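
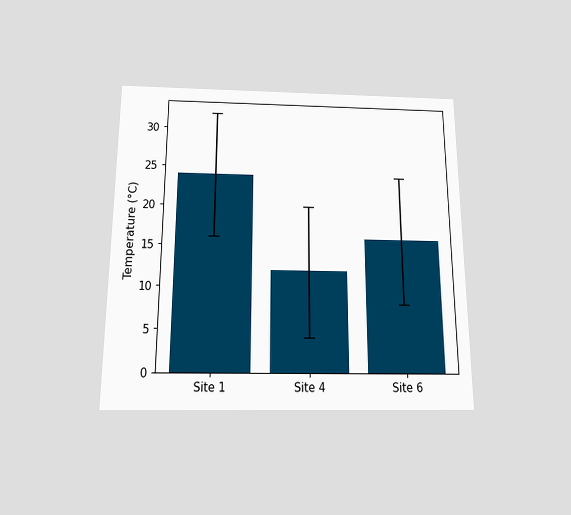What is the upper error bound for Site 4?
20°C

The chart is viewed slightly from below. The Site 4 bar's upper whisker reaches 20°C.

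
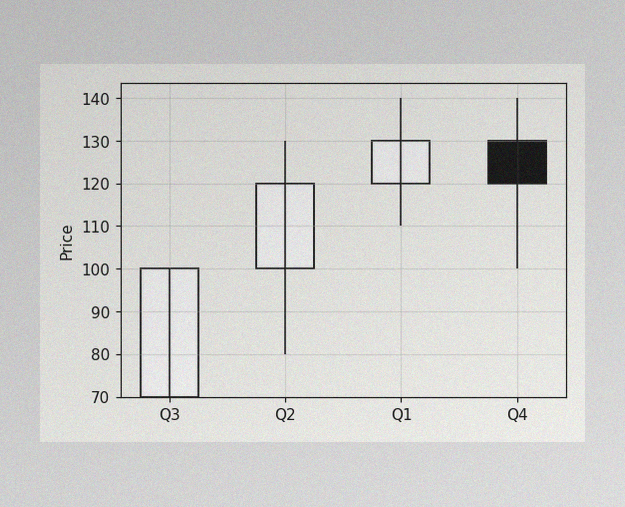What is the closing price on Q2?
120

The image has some photo noise and uneven lighting. The Q2 candle closes at 120.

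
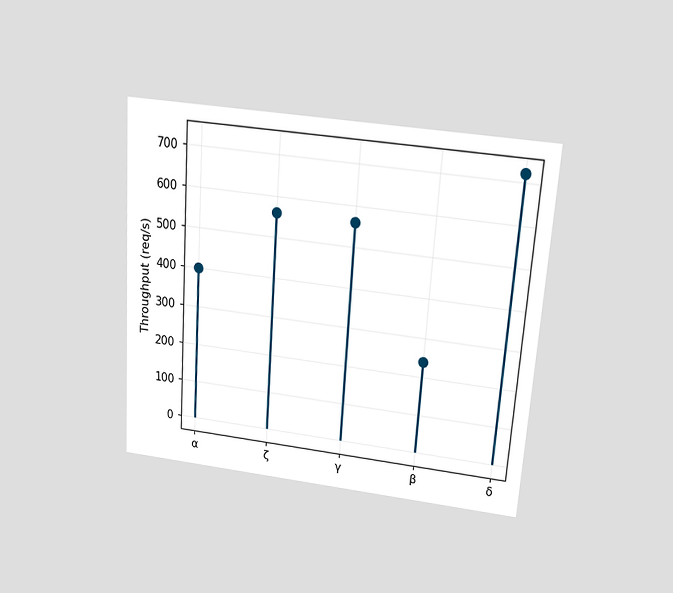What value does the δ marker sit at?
720req/s

The chart is tilted about 4° clockwise and viewed slightly from above. The δ marker sits at 720req/s.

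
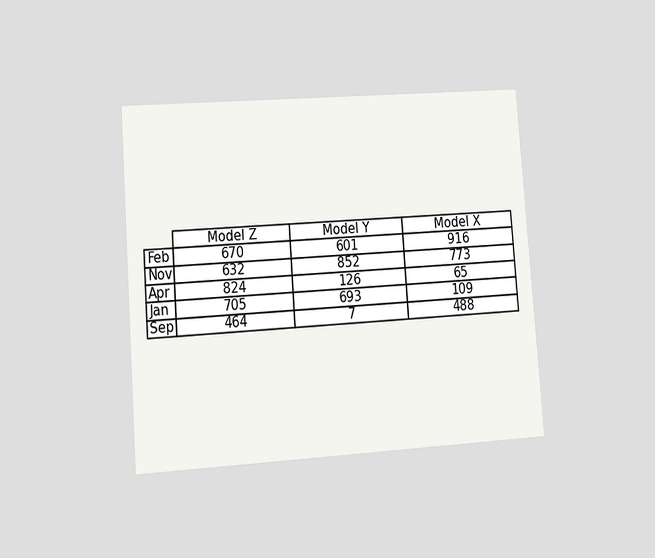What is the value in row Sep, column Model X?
488

The chart is tilted about 4° counter-clockwise and viewed at a slight angle. The (Sep, Model X) cell reads 488.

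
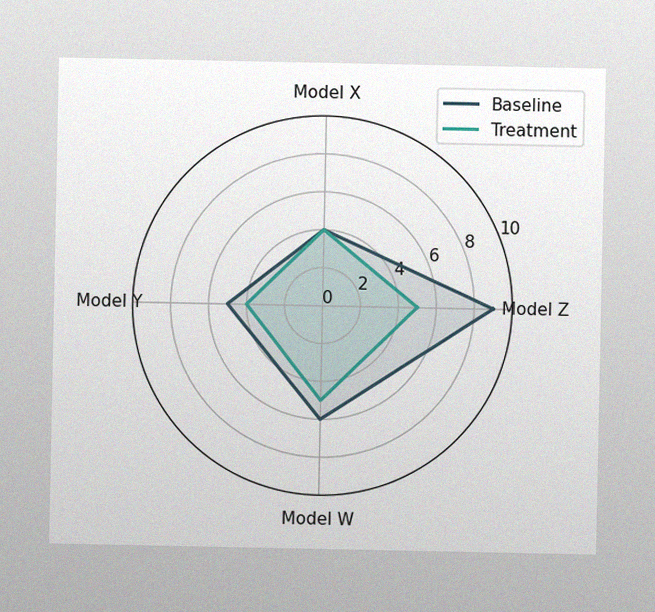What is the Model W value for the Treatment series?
The image has some photo noise and uneven lighting. On the Model W axis, Treatment reaches 5.

5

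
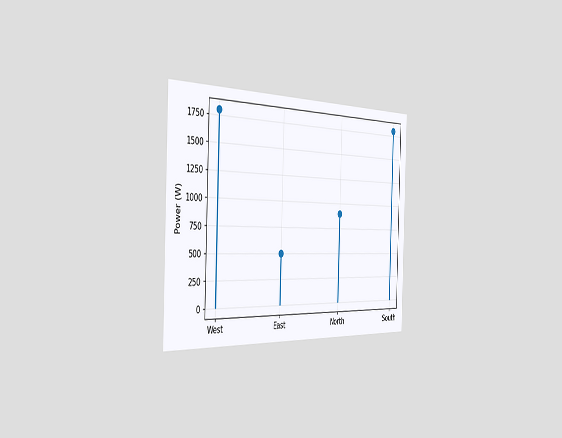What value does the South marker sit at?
The chart is tilted about 2° clockwise and viewed slightly from the left. The South marker sits at 1800W.

1800W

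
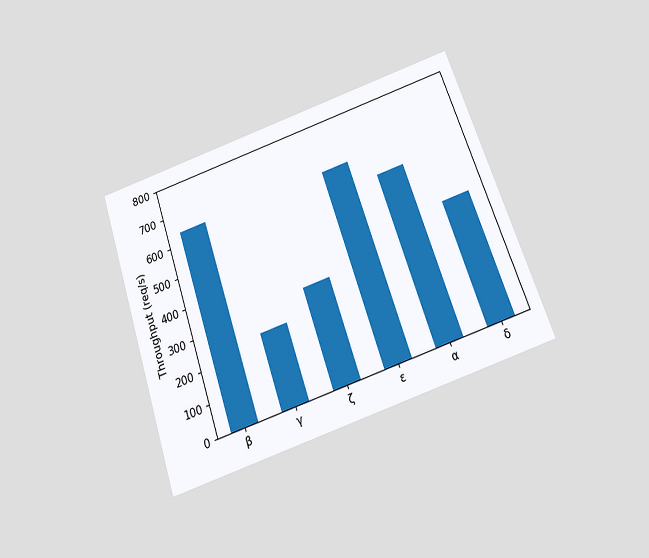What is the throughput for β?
640req/s

The chart is tilted about 19° counter-clockwise and viewed slightly from below. Reading along the chart's y-axis, the β bar reaches 640req/s.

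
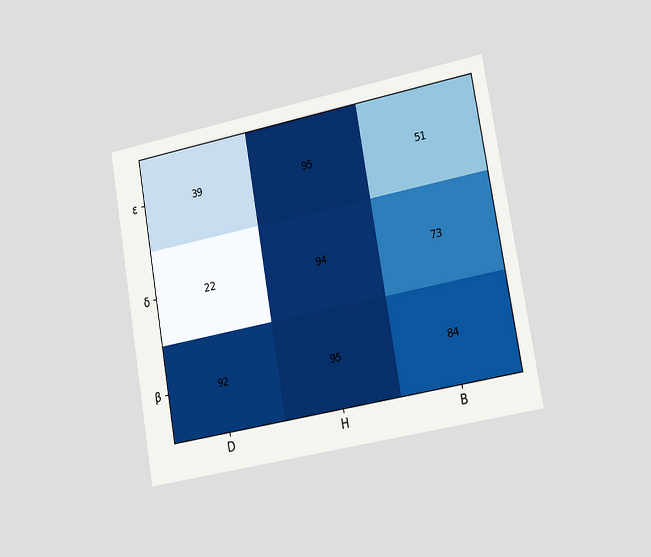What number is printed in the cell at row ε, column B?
The chart is tilted about 10° counter-clockwise and viewed slightly from the right. The (ε, B) cell reads 51.

51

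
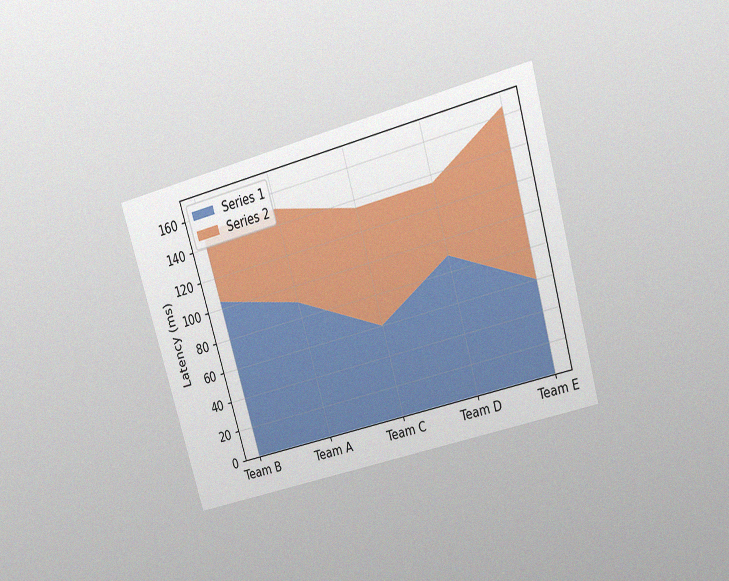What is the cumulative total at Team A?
150ms

The chart is tilted about 16° counter-clockwise and viewed slightly from above, with some photo noise. The stacked total at Team A reaches 150ms.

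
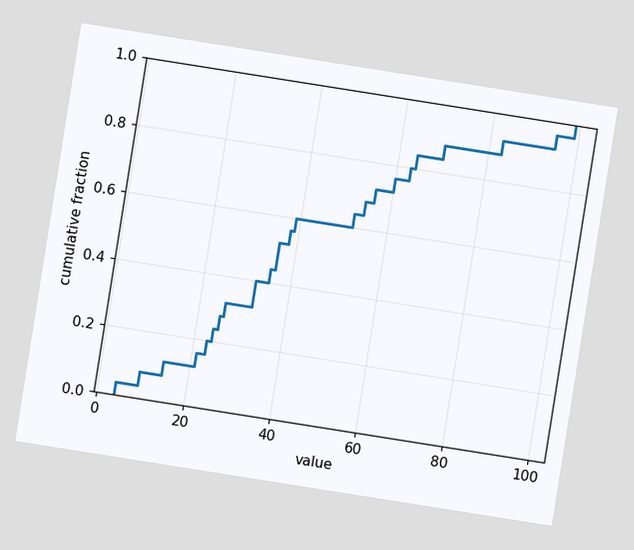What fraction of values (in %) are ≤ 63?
80%

The chart is tilted about 9° clockwise. At x=63 the ECDF step is at 80%.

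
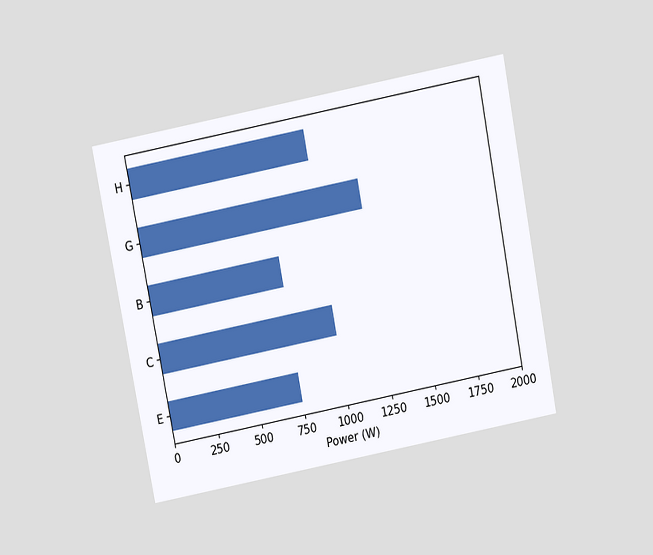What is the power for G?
The chart is tilted about 11° counter-clockwise and viewed slightly from above. Reading along the chart's x-axis, the G bar reaches 1250W.

1250W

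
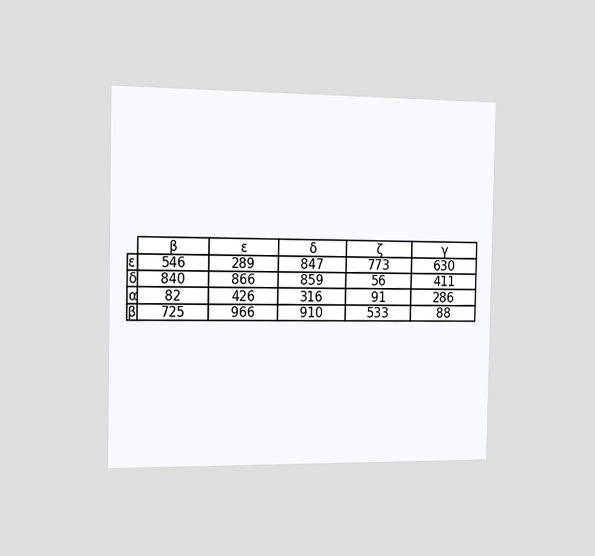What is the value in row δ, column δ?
859

The chart is viewed slightly from the left. The (δ, δ) cell reads 859.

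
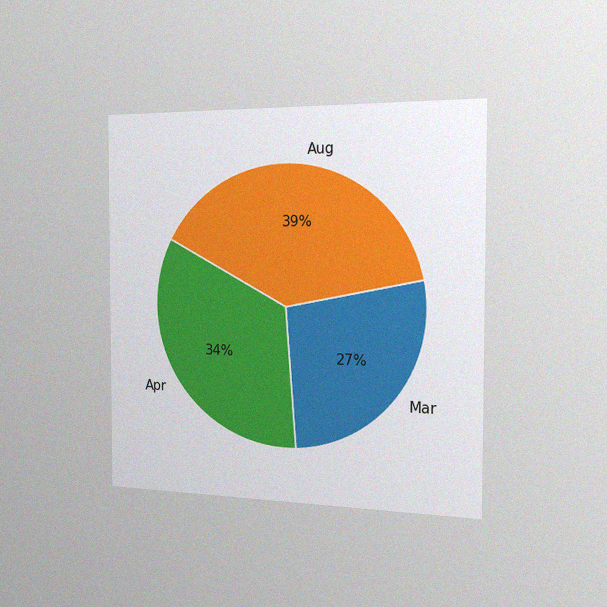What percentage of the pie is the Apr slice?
The chart is viewed slightly from the right, with some photo noise. The Apr slice takes up 34% of the pie.

34%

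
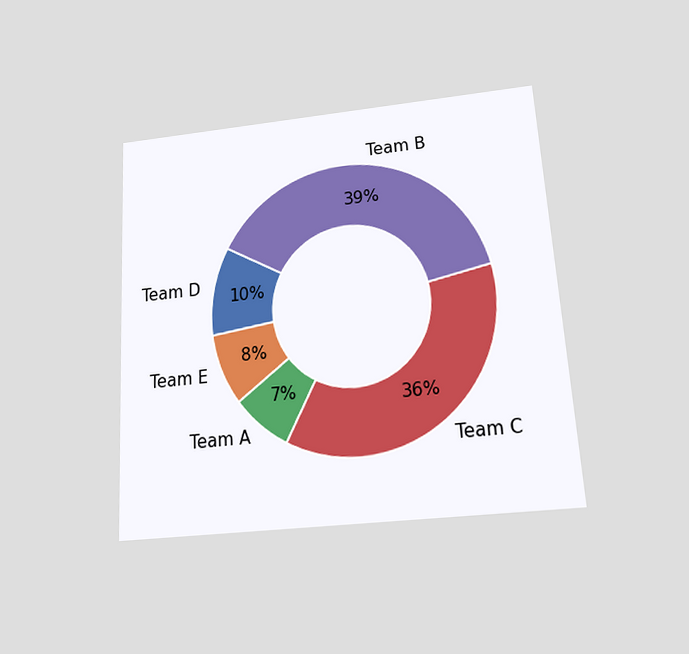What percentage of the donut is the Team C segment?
36%

The chart is tilted about 3° counter-clockwise and viewed slightly from below. The Team C segment takes up 36% of the ring.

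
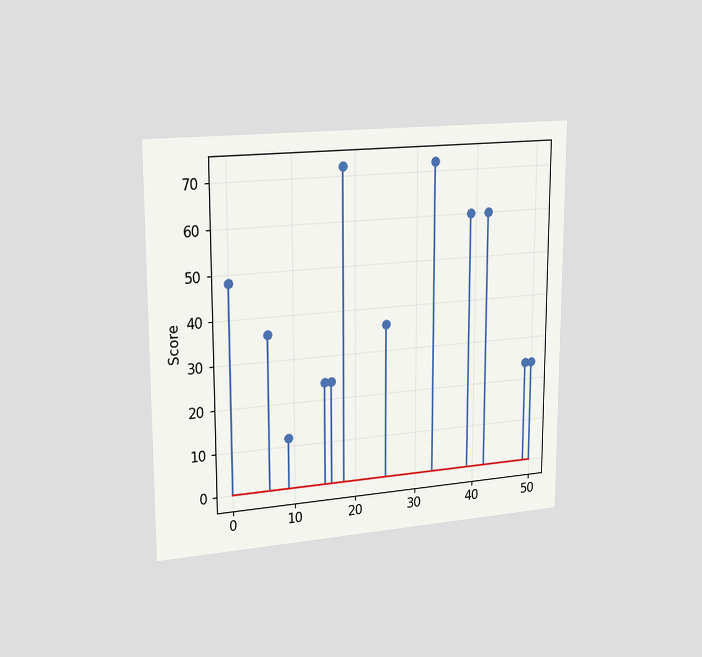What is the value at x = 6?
36

The chart is viewed slightly from the left. The stem at x=6 reaches 36.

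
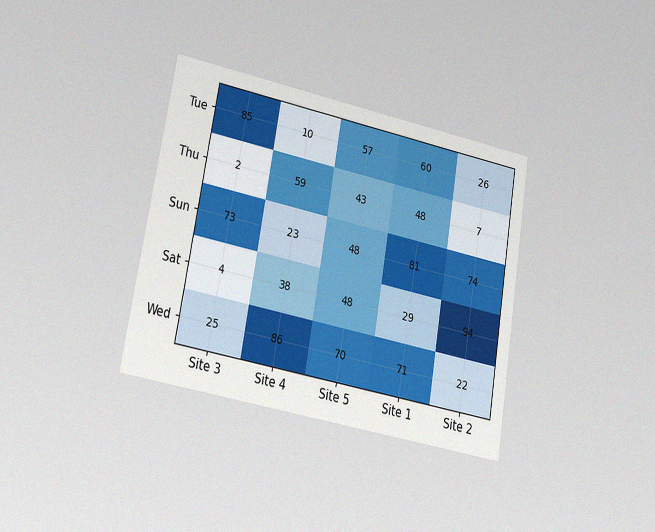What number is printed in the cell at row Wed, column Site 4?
86

The chart is tilted about 10° clockwise and viewed at a slight angle, with some photo noise. The (Wed, Site 4) cell reads 86.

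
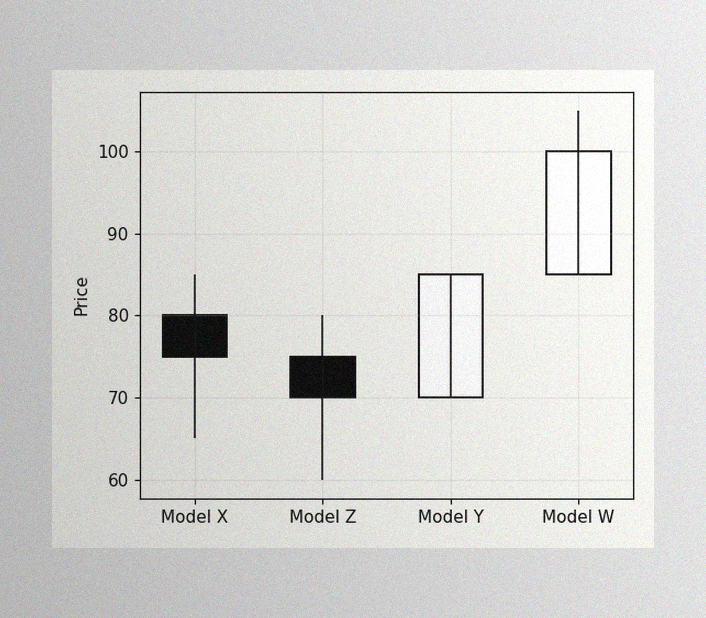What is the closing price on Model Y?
The image has some photo noise and uneven lighting. The Model Y candle closes at 85.

85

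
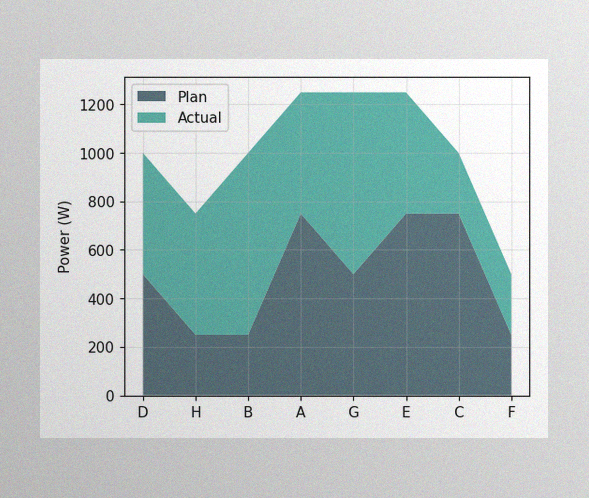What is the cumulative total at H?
The image has some photo noise and uneven lighting. The stacked total at H reaches 750W.

750W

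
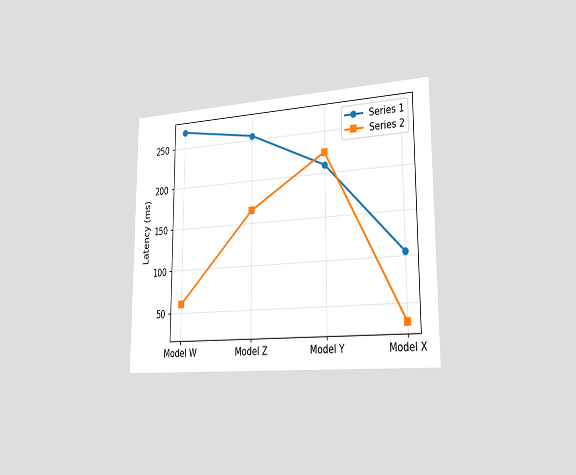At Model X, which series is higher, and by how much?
Series 1, by 75ms

The chart is viewed slightly from the right. At Model X, Series 1 sits above the other line by 75ms.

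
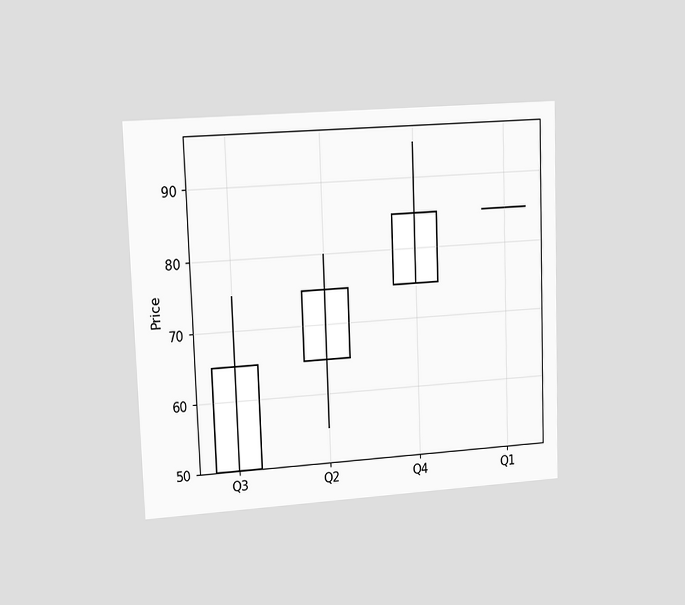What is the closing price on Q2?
75

The chart is tilted about 2° counter-clockwise and viewed at a slight angle. The Q2 candle closes at 75.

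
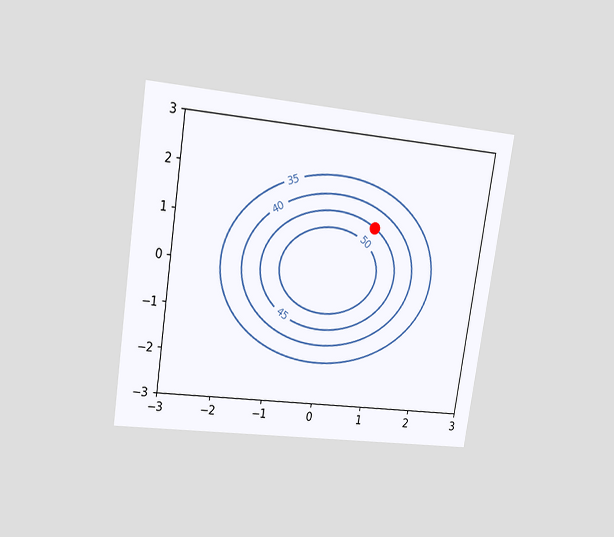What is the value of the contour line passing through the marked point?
45

The chart is tilted about 8° clockwise and viewed at a slight angle. The marked point sits on the contour labelled 45.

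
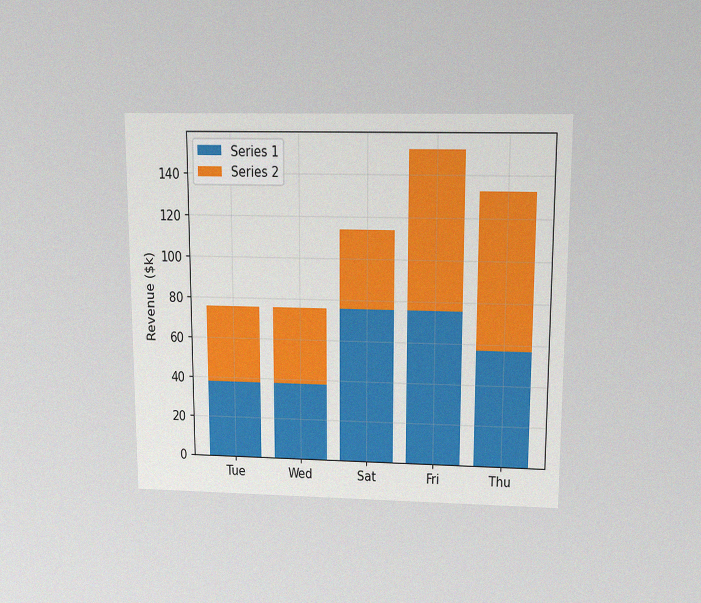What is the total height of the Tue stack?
The chart is viewed slightly from above, with some photo noise. The Tue stack's top reaches $76k on the y-axis.

$76k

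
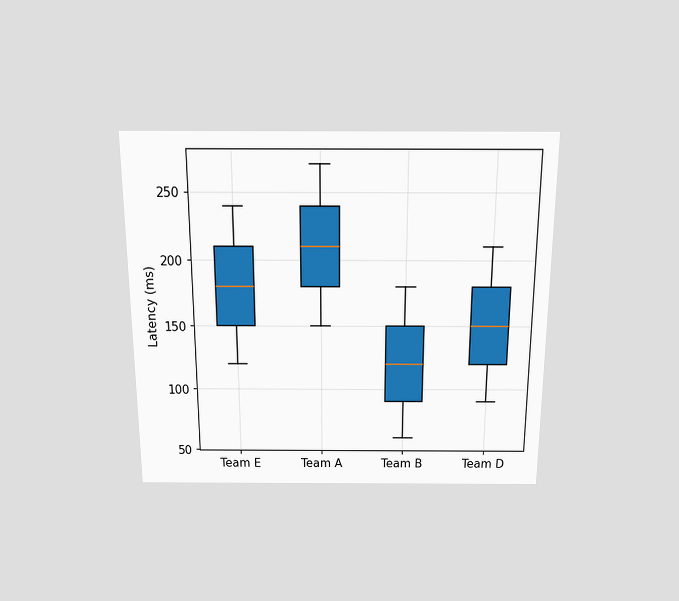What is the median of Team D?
The chart is viewed slightly from above. The median line in the Team D box sits at 150ms.

150ms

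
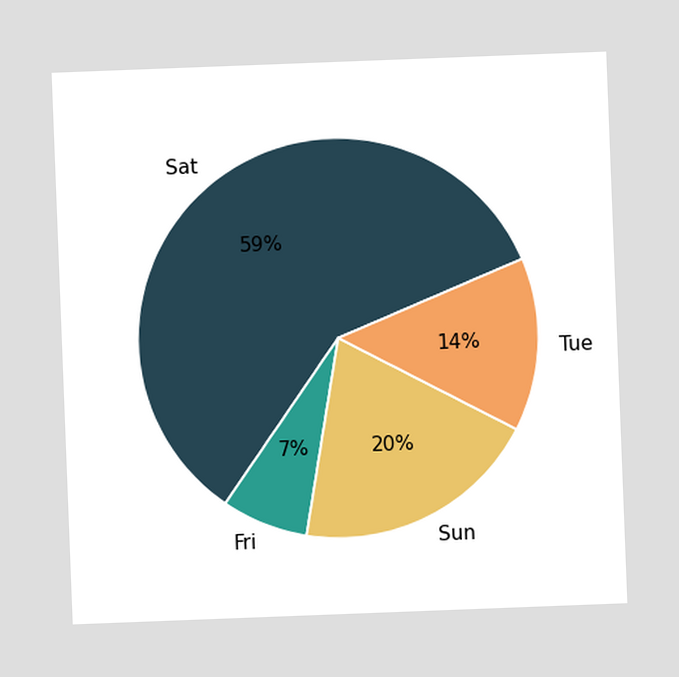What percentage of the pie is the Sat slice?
The chart is tilted about 2° counter-clockwise. The Sat slice takes up 59% of the pie.

59%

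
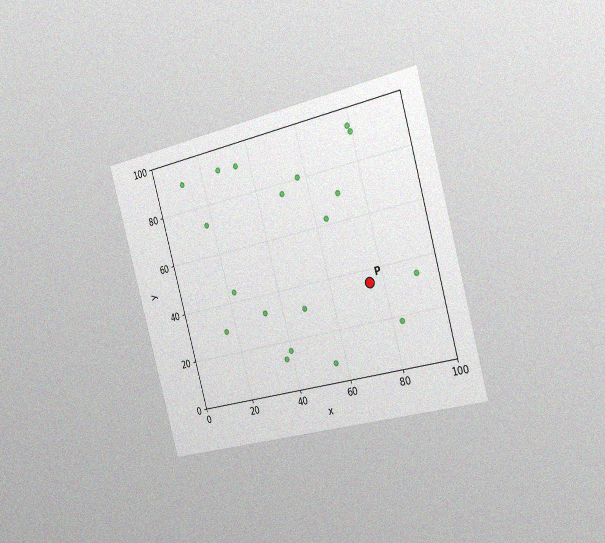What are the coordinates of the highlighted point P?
The chart is tilted about 15° counter-clockwise and viewed slightly from the right, with some photo noise. Following the gridlines from P to each axis, P sits at (75, 35).

(75, 35)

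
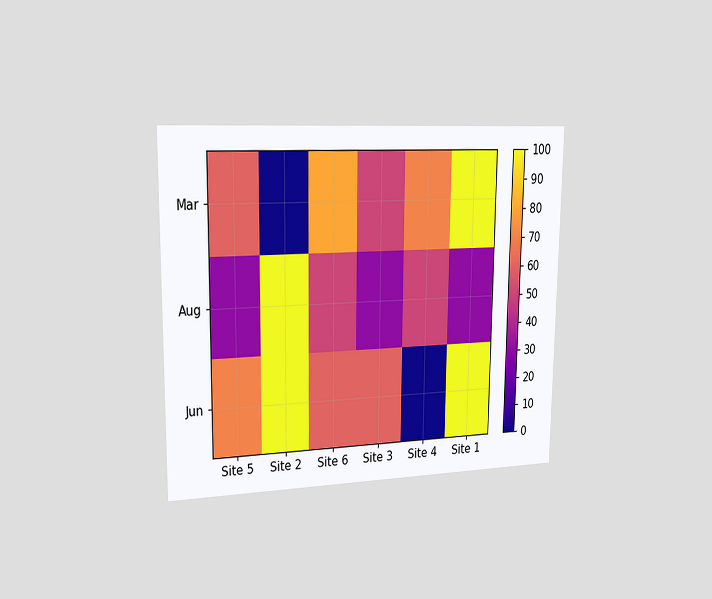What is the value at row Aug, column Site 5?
The chart is viewed slightly from the left. Matching cell (Aug, Site 5) against the colorbar gives 30.

30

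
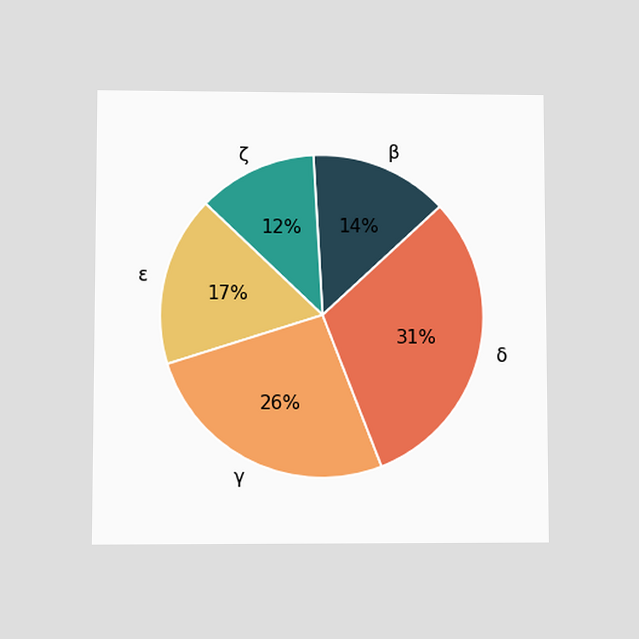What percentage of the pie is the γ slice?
The chart is viewed at a slight angle. The γ slice takes up 26% of the pie.

26%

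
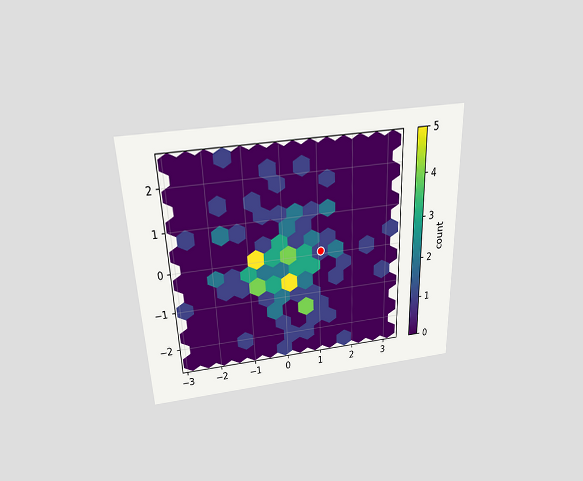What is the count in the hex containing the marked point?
1

The chart is tilted about 2° counter-clockwise and viewed slightly from above. The marked hex reads 1 on the colorbar.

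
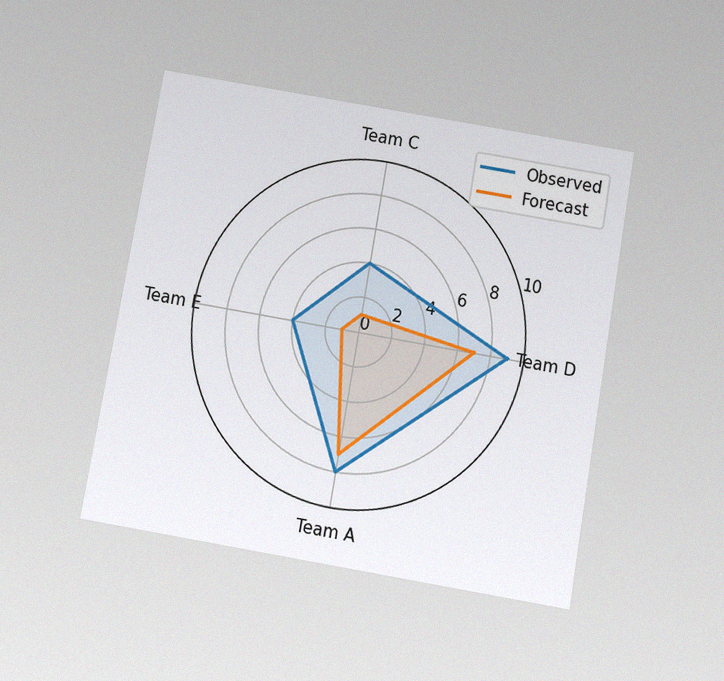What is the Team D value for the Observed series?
The chart is tilted about 10° clockwise and viewed slightly from below, with some photo noise. On the Team D axis, Observed reaches 9.

9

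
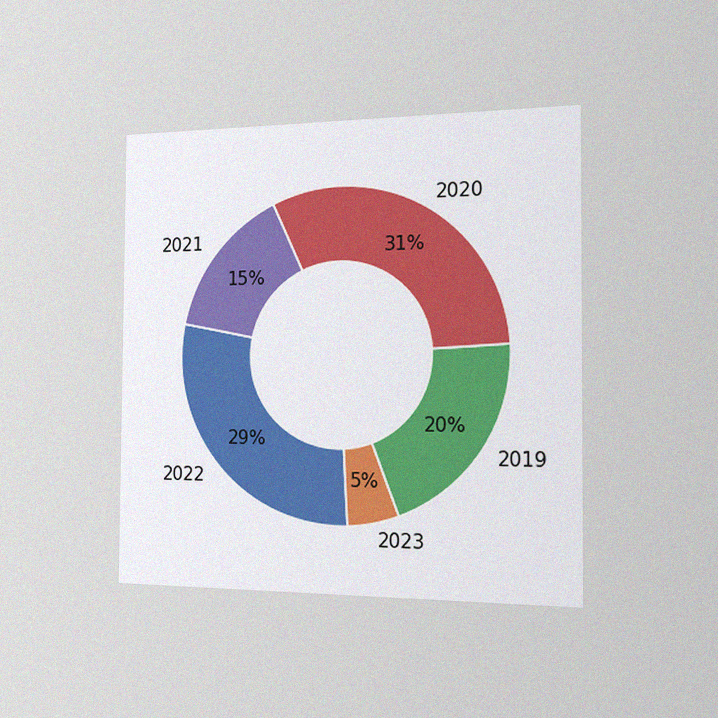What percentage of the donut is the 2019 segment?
20%

The chart is viewed slightly from the right, with some photo noise. The 2019 segment takes up 20% of the ring.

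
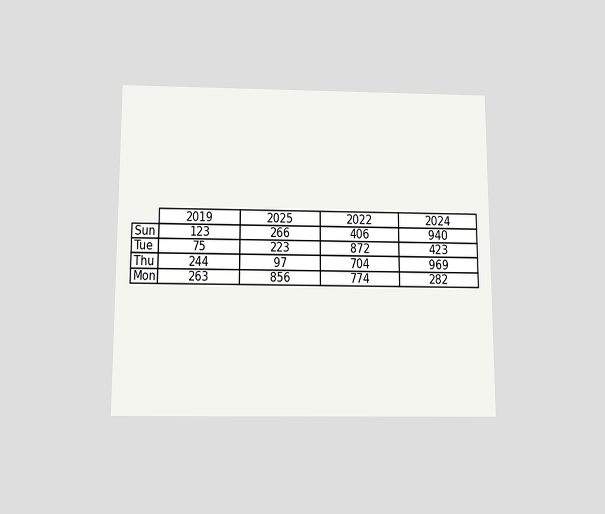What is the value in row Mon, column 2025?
The chart is viewed slightly from below. The (Mon, 2025) cell reads 856.

856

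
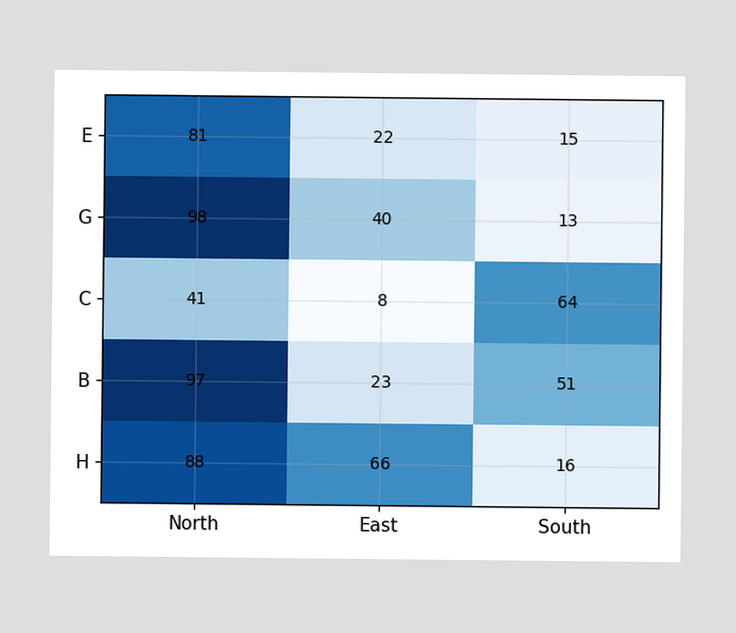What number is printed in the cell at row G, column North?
98

The (G, North) cell reads 98.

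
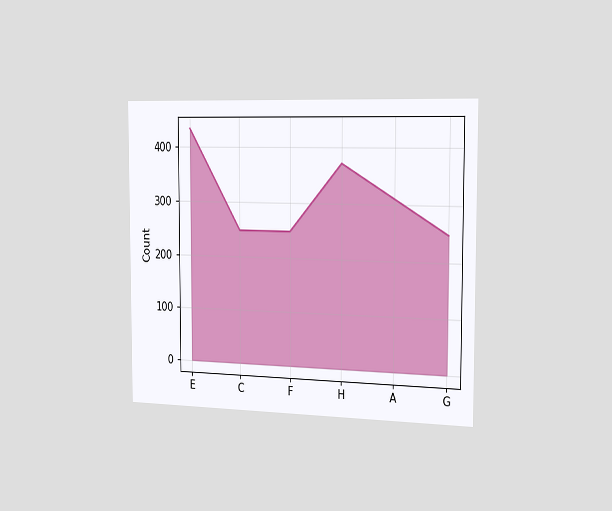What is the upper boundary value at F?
The chart is viewed slightly from the right. At F the upper boundary is at 248.

248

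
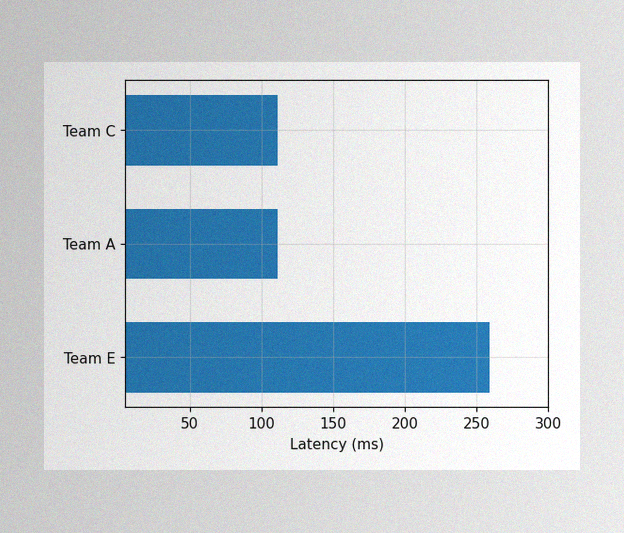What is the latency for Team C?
The image has some photo noise and uneven lighting. Reading along the chart's x-axis, the Team C bar reaches 111ms.

111ms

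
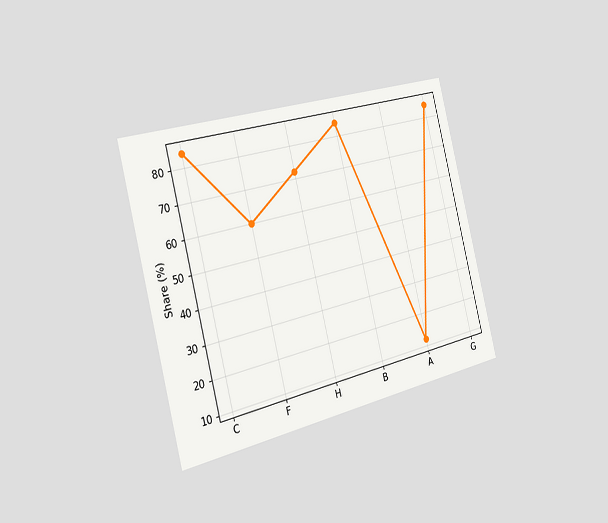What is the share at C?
The chart is tilted about 14° counter-clockwise and viewed slightly from the left. At C, the line is at 84%.

84%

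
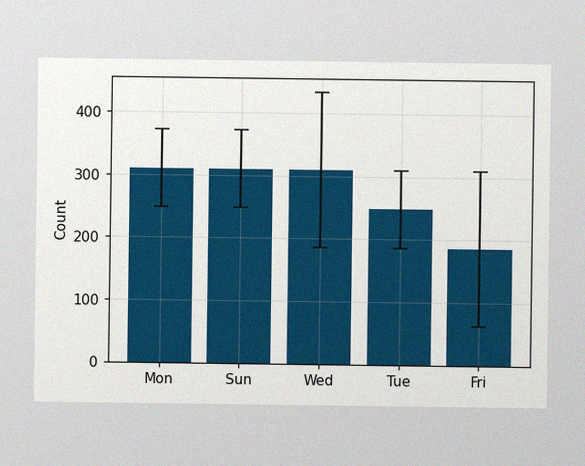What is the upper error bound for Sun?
The image has some photo noise and uneven lighting. The Sun bar's upper whisker reaches 372.

372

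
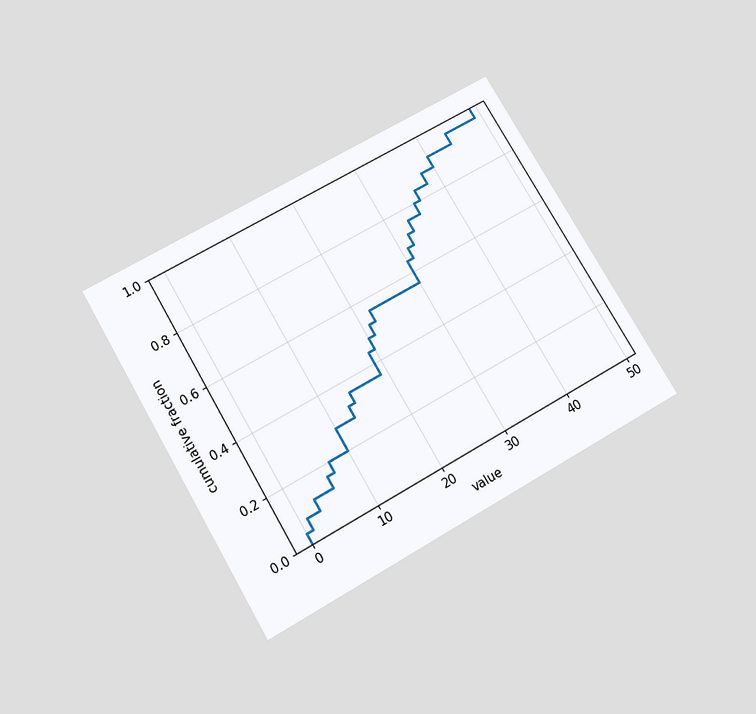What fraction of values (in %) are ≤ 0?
4%

The chart is tilted about 31° counter-clockwise and viewed slightly from below. At x=0 the ECDF step is at 4%.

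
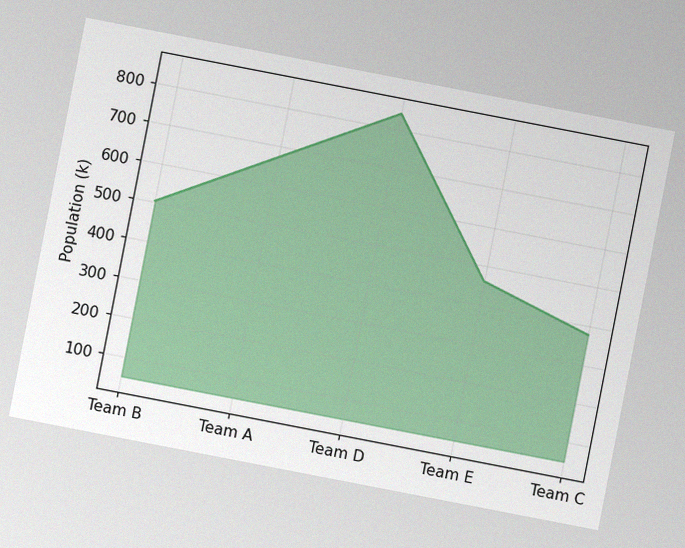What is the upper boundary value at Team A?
The chart is tilted about 11° clockwise, with some photo noise. At Team A the upper boundary is at 672k.

672k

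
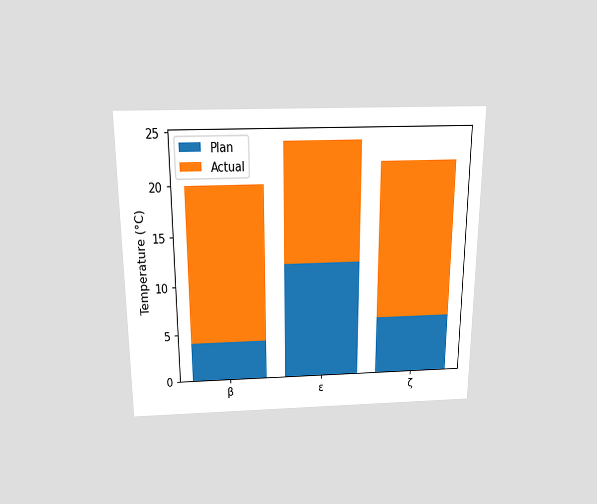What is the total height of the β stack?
The chart is viewed slightly from above. The β stack's top reaches 20°C on the y-axis.

20°C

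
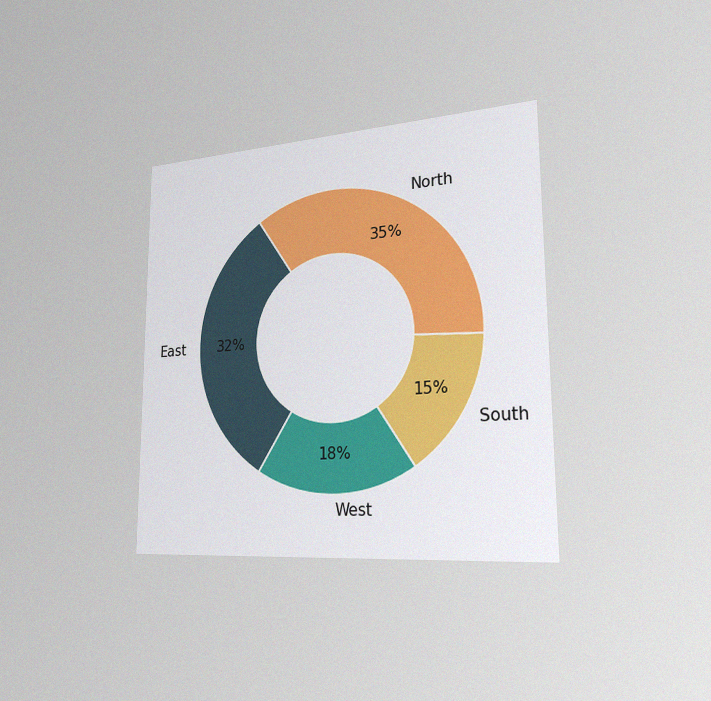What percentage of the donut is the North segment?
35%

The chart is viewed slightly from the right, with some photo noise. The North segment takes up 35% of the ring.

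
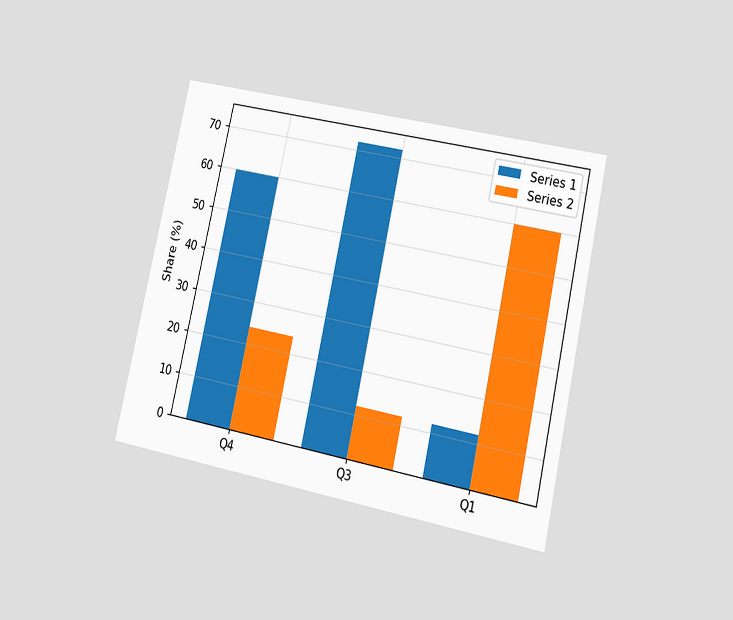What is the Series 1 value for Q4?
60%

The chart is tilted about 12° clockwise and viewed at a slight angle. The Series 1 bar at Q4 reaches 60% on the y-axis.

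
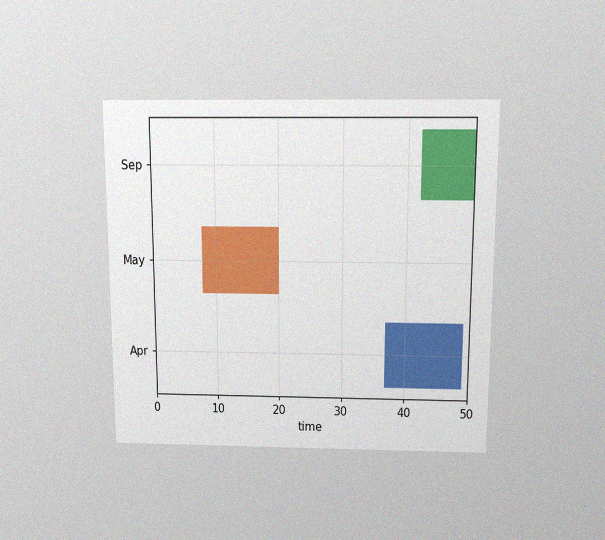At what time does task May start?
8

The chart is viewed slightly from above, with some photo noise. The May bar begins at t=8.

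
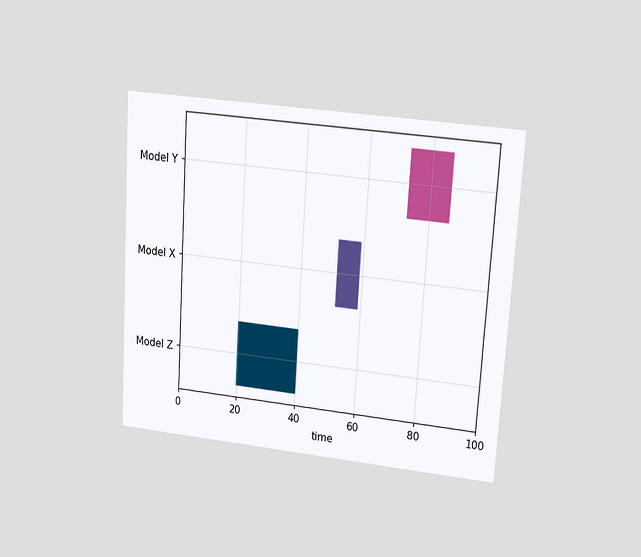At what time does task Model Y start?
The chart is tilted about 4° clockwise and viewed at a slight angle. The Model Y bar begins at t=73.

73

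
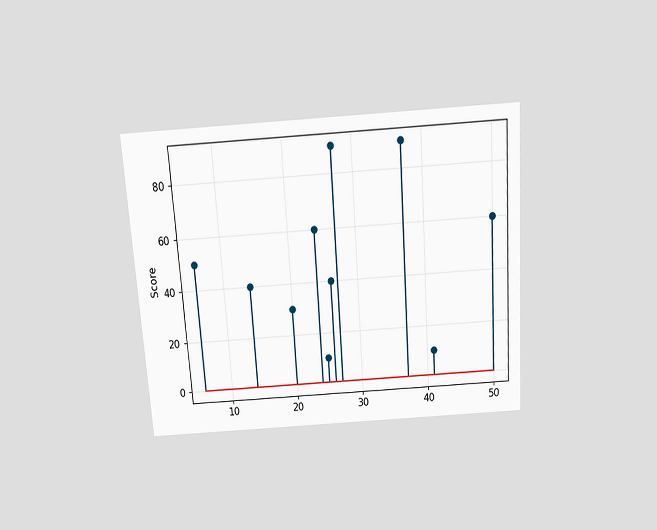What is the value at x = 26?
The chart is tilted about 4° counter-clockwise and viewed slightly from above. The stem at x=26 reaches 40.

40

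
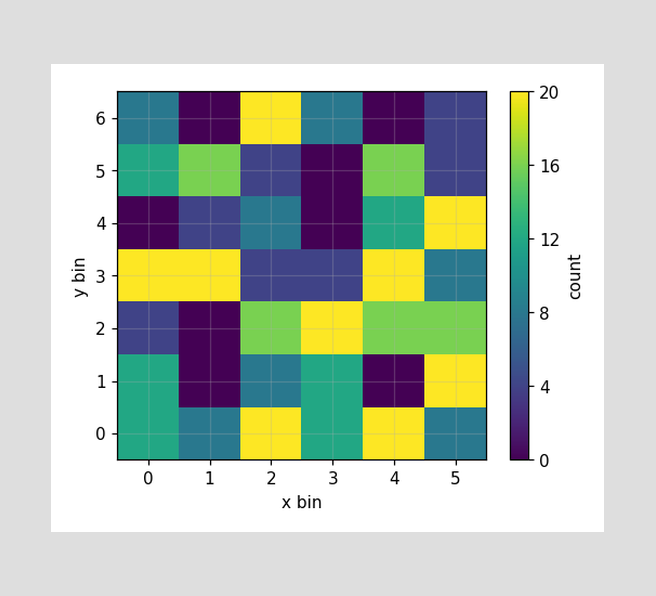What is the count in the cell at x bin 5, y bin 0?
8

Matching the cell (5, 0) against the colorbar gives 8.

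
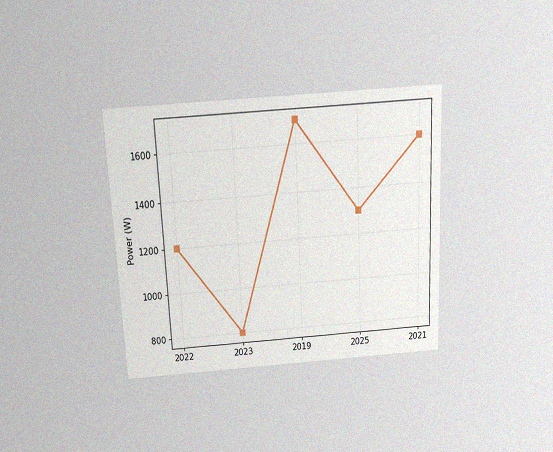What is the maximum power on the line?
1700W

The chart is tilted about 3° counter-clockwise and viewed slightly from above, with some photo noise. The highest point is at 2019, and reading across to the y-axis gives 1700W.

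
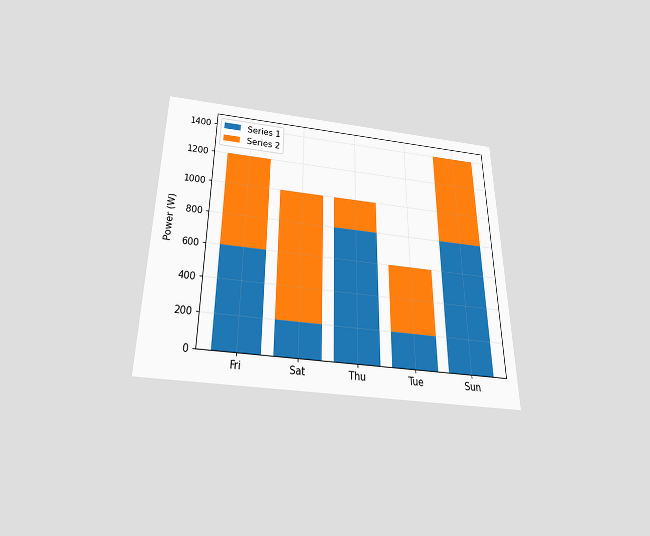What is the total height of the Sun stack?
The chart is viewed slightly from below. The Sun stack's top reaches 1400W on the y-axis.

1400W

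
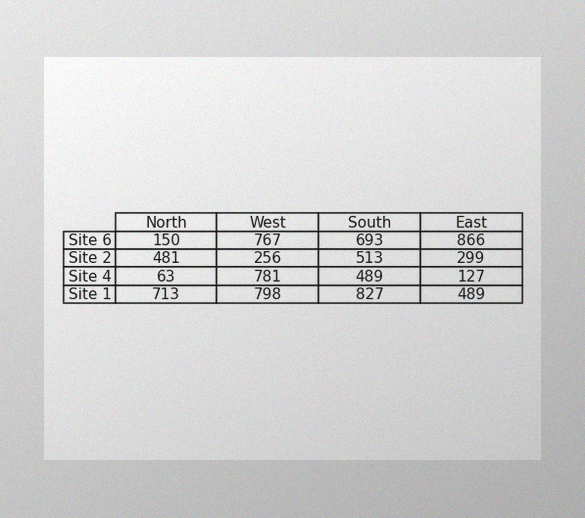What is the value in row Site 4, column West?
781

The image has some photo noise and uneven lighting. The (Site 4, West) cell reads 781.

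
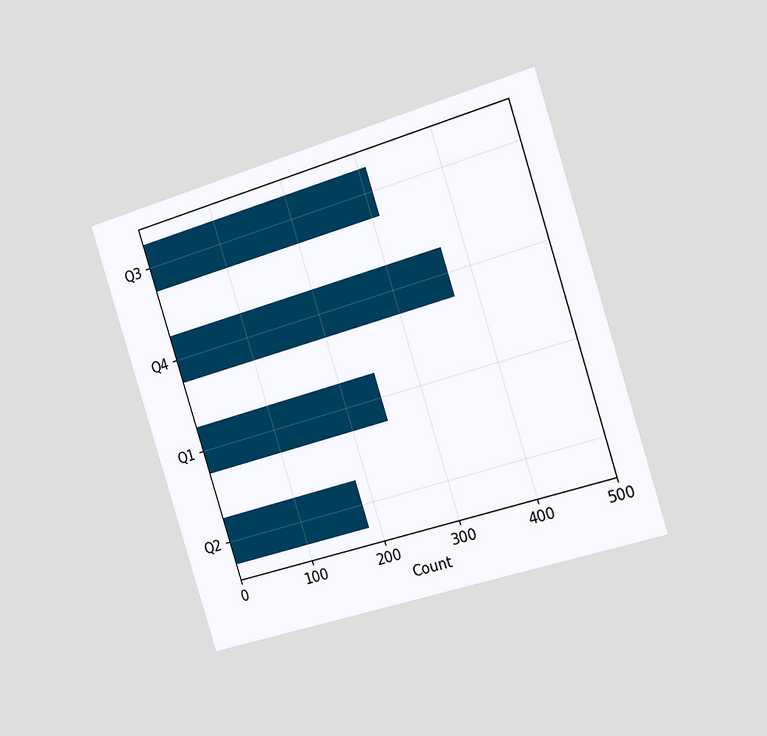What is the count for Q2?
The chart is tilted about 17° counter-clockwise and viewed slightly from the right. Reading along the chart's x-axis, the Q2 bar reaches 186.

186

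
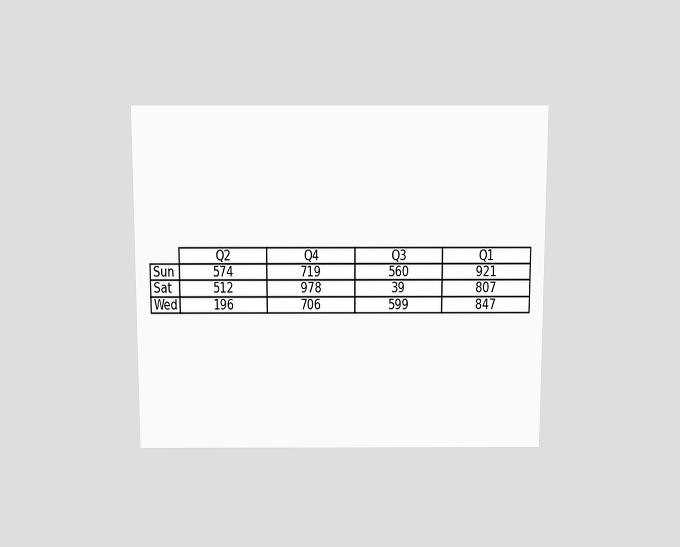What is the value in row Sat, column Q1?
807

The chart is viewed slightly from above. The (Sat, Q1) cell reads 807.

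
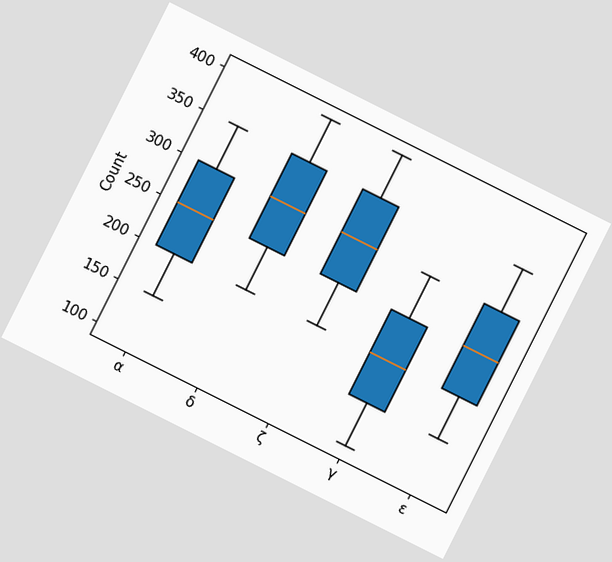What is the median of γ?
200

The chart is tilted about 27° clockwise. The median line in the γ box sits at 200.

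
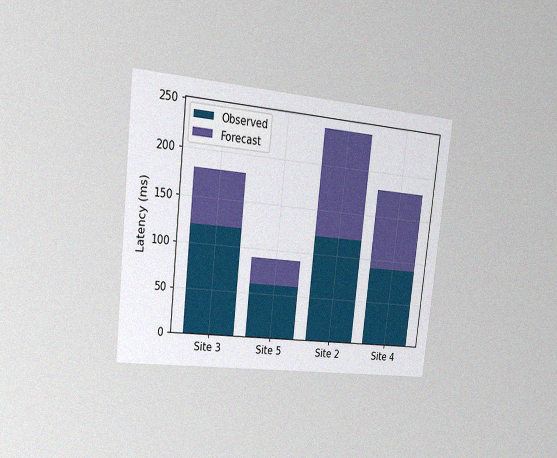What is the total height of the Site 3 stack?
The chart is tilted about 6° clockwise and viewed slightly from the left, with some photo noise. The Site 3 stack's top reaches 180ms on the y-axis.

180ms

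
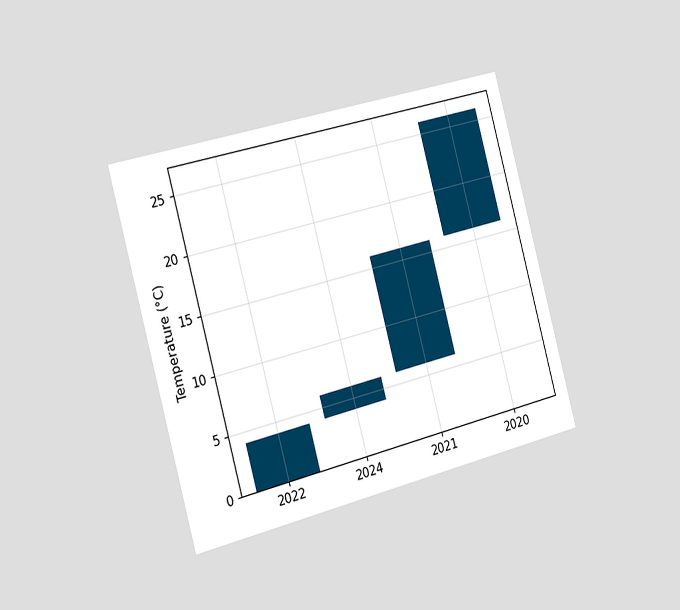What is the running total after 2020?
The chart is tilted about 15° counter-clockwise and viewed slightly from the left. After 2020 the running total reaches 26°C.

26°C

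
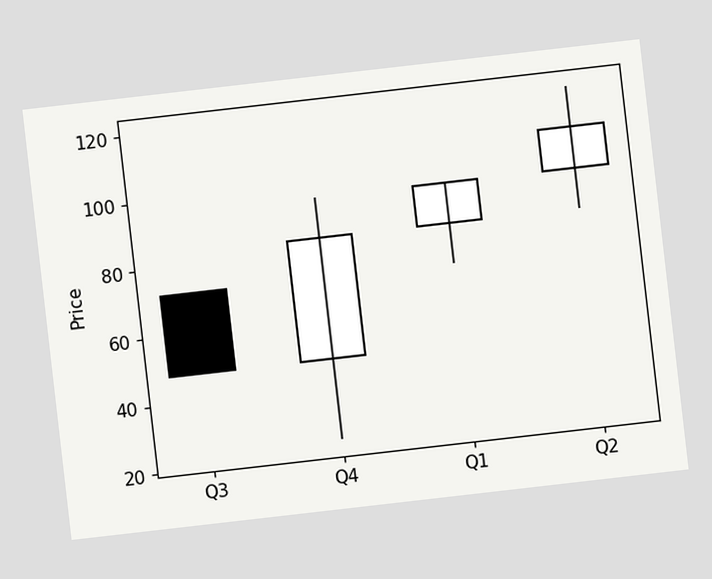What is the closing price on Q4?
84

The chart is tilted about 7° counter-clockwise. The Q4 candle closes at 84.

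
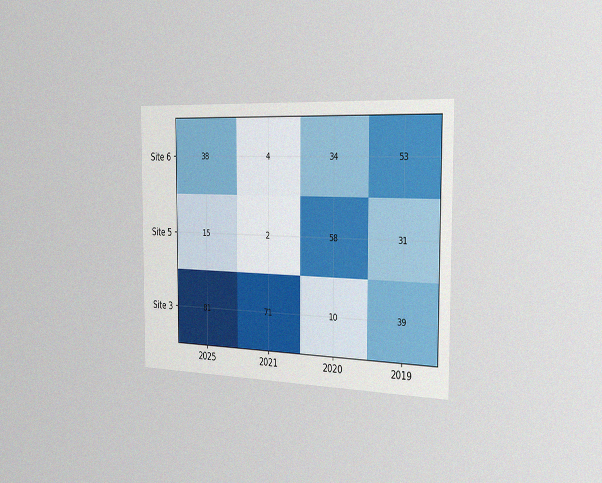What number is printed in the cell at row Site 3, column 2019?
39

The chart is viewed slightly from the right, with some photo noise. The (Site 3, 2019) cell reads 39.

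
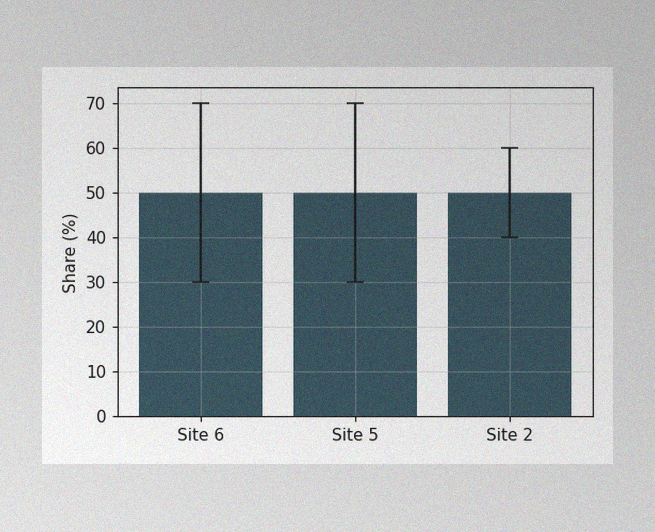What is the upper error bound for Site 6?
The image has some photo noise and uneven lighting. The Site 6 bar's upper whisker reaches 70%.

70%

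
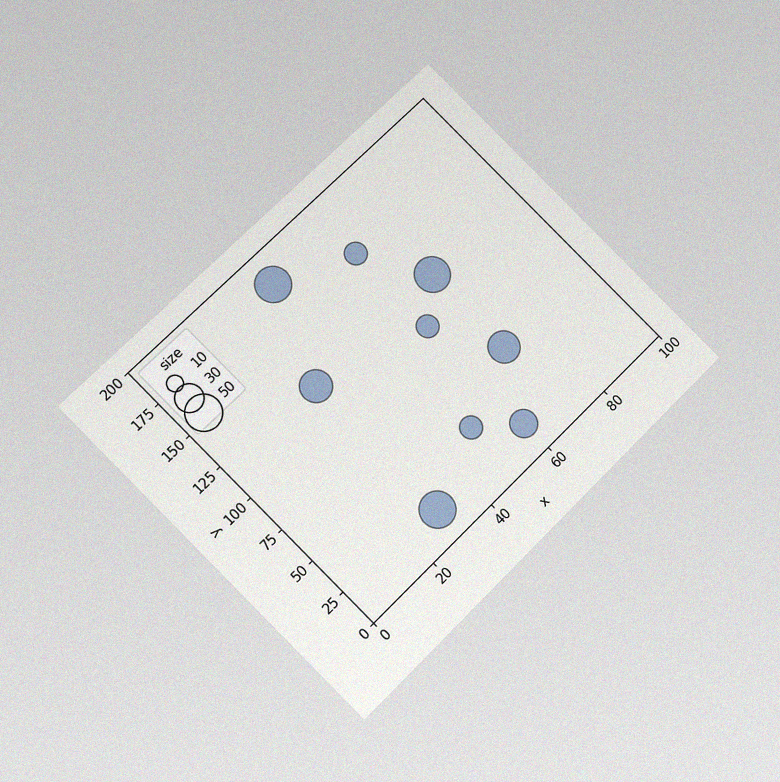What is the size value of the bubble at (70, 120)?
50

The chart is tilted about 45° counter-clockwise and viewed at a slight angle, with some photo noise. Matching the bubble at (70, 120) against the size legend gives 50.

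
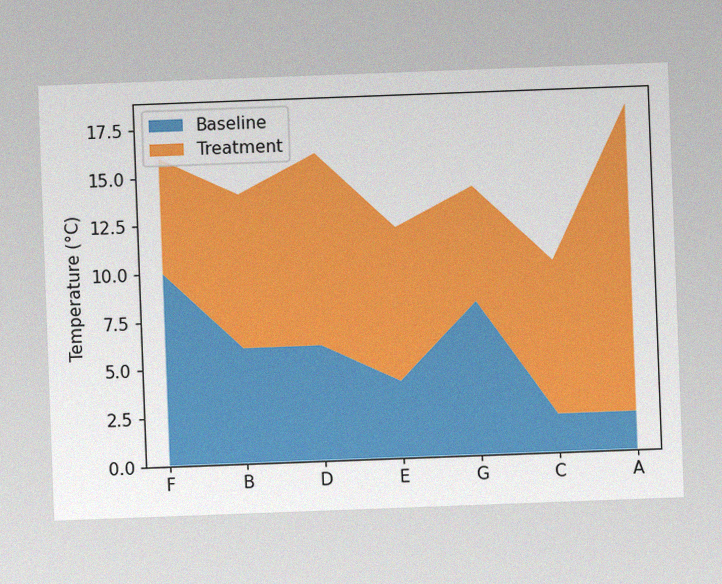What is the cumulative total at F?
The chart is tilted about 2° counter-clockwise, with some photo noise. The stacked total at F reaches 16°C.

16°C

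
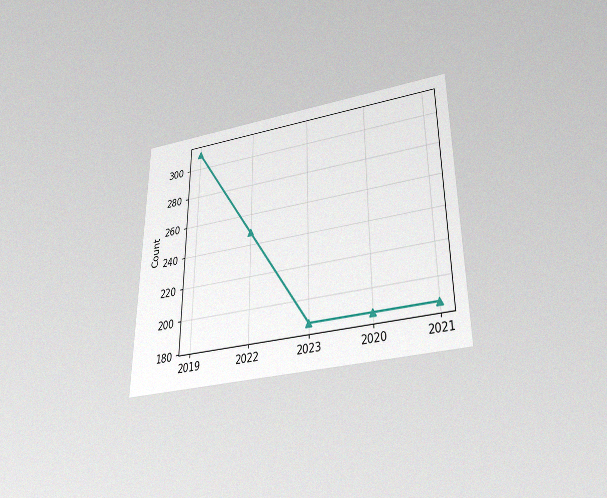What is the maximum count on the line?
310

The chart is viewed slightly from below, with some photo noise. The highest point is at 2019, and reading across to the y-axis gives 310.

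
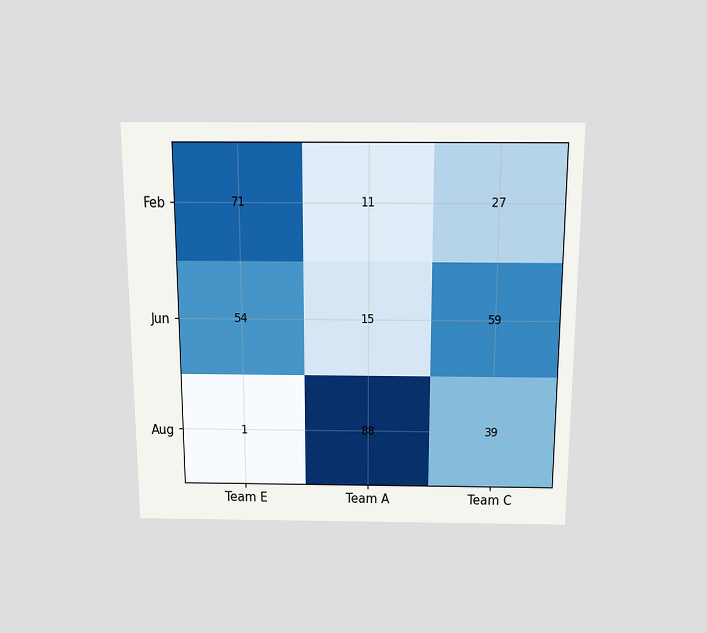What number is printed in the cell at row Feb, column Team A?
The chart is viewed slightly from above. The (Feb, Team A) cell reads 11.

11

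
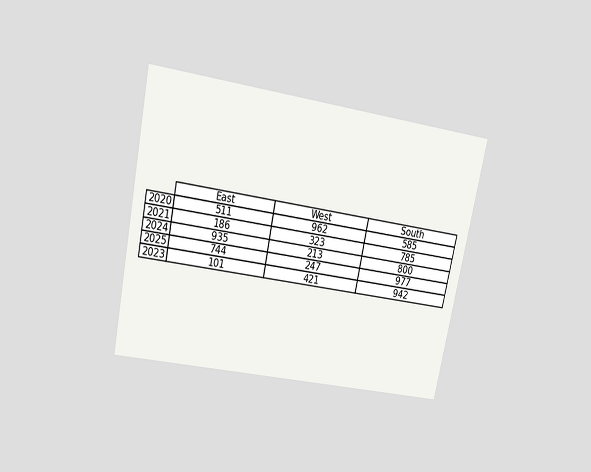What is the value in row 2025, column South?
The chart is tilted about 12° clockwise and viewed slightly from above. The (2025, South) cell reads 977.

977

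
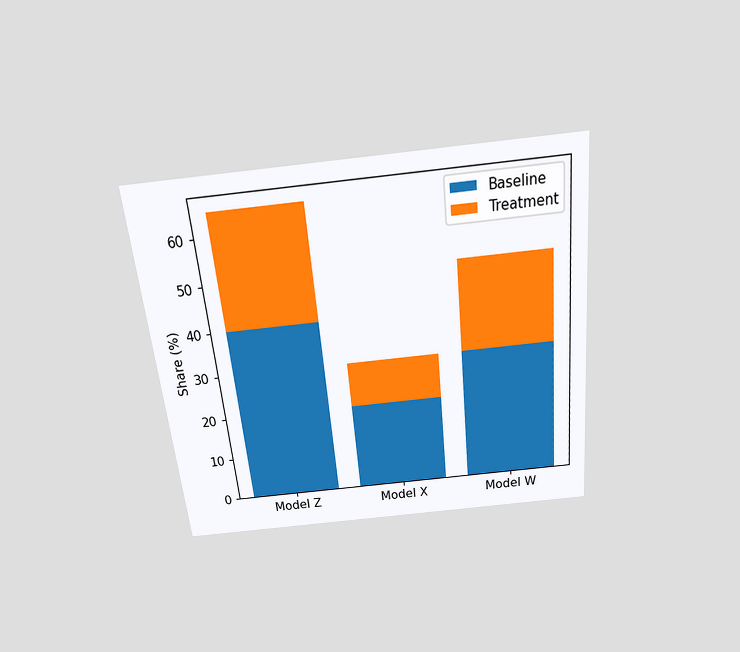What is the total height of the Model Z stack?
The chart is tilted about 6° counter-clockwise and viewed slightly from above. The Model Z stack's top reaches 65% on the y-axis.

65%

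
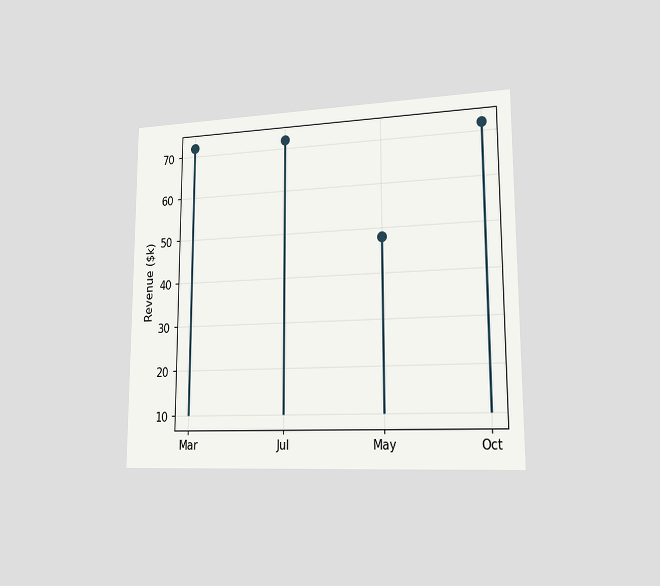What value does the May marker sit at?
The chart is viewed slightly from the right. The May marker sits at $48k.

$48k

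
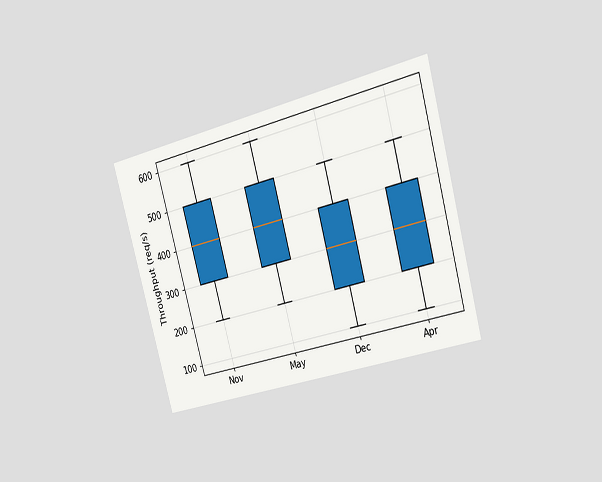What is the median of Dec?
300req/s

The chart is tilted about 16° counter-clockwise and viewed slightly from the right. The median line in the Dec box sits at 300req/s.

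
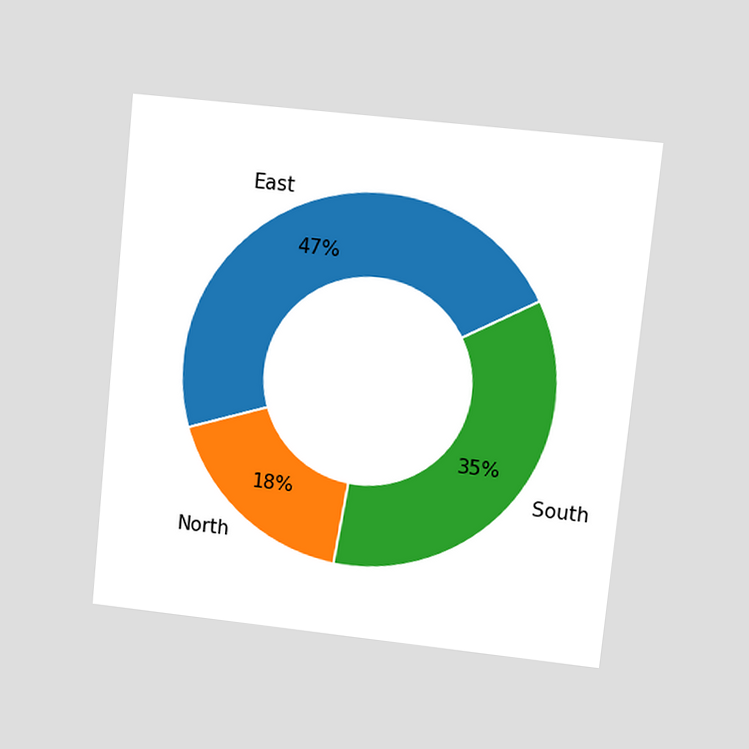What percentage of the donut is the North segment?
18%

The chart is tilted about 6° clockwise and viewed at a slight angle. The North segment takes up 18% of the ring.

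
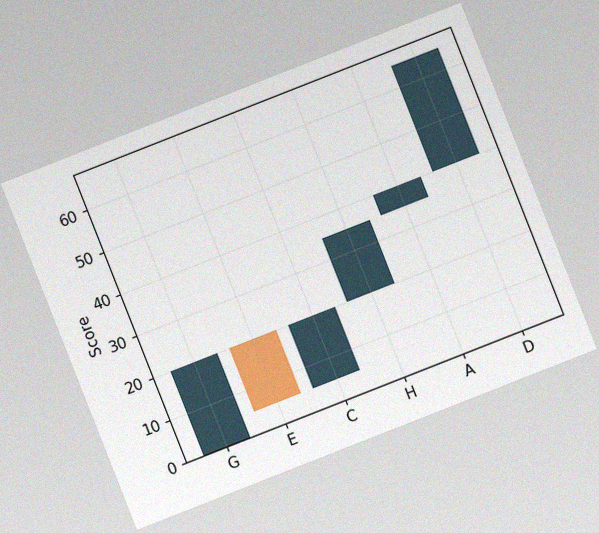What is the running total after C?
20

The chart is tilted about 21° counter-clockwise, with some photo noise. After C the running total reaches 20.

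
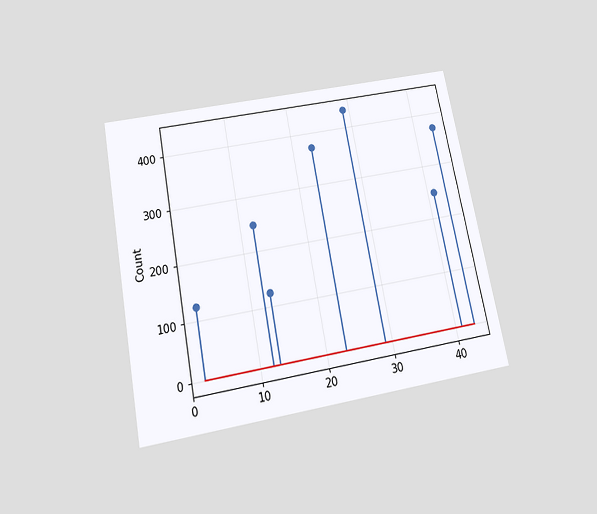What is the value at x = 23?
The chart is tilted about 11° counter-clockwise and viewed slightly from below. The stem at x=23 reaches 372.

372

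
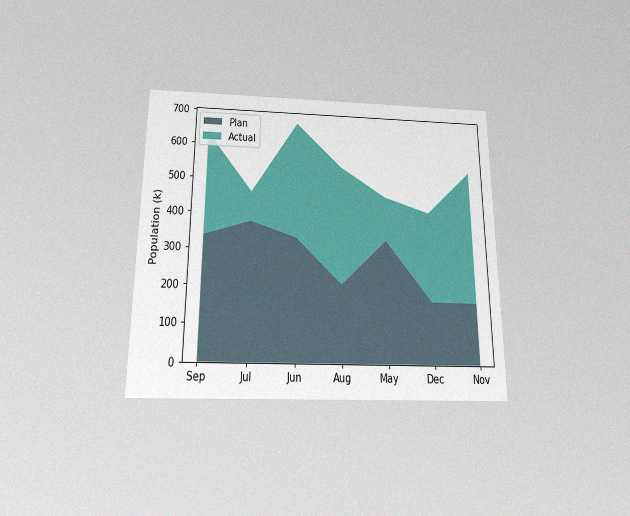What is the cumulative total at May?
462k

The chart is viewed slightly from below, with some photo noise. The stacked total at May reaches 462k.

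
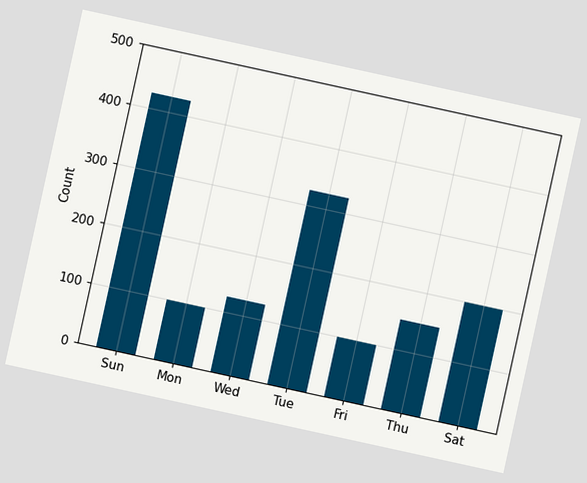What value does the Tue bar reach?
325

The chart is tilted about 12° clockwise. Reading along the chart's y-axis, the Tue bar reaches 325.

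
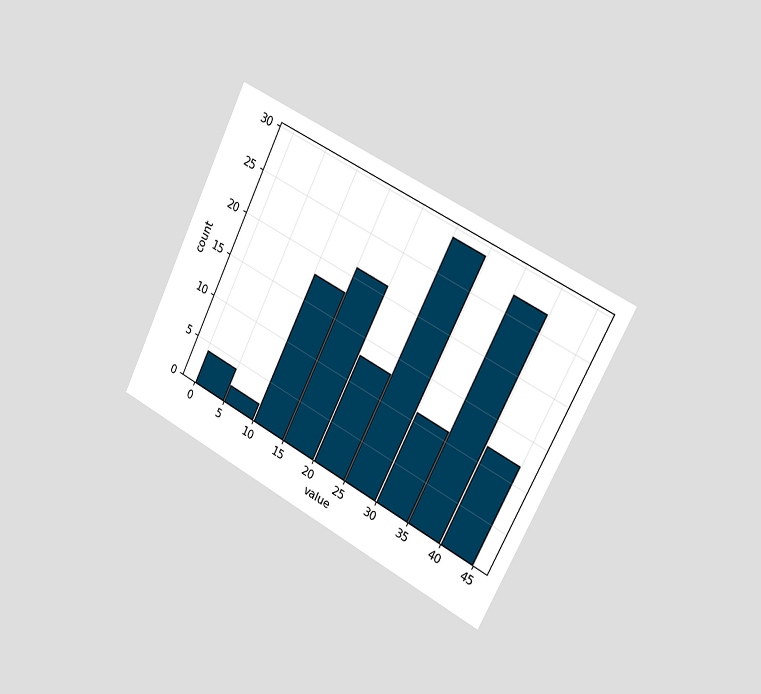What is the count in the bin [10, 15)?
The chart is tilted about 26° clockwise and viewed slightly from the right. The [10, 15) bin has height 18.

18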